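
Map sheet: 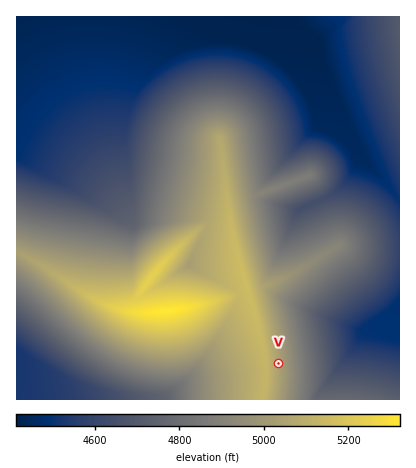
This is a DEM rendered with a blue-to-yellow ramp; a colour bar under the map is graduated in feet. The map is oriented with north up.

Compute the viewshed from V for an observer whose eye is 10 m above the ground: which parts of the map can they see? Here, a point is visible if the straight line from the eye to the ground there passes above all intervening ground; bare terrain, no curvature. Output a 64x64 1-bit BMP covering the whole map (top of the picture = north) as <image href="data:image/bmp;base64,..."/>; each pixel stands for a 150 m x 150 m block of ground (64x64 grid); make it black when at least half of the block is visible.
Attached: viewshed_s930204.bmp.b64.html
<image width="64" height="64" href="data:image/bmp;base64,Qk0+AgAAAAAAAD4AAAAoAAAAQAAAAEAAAAABAAEAAAAAAAACAAATCwAAEwsAAAIAAAAAAAAA////AAAAAAAAAAAAAD+//wAAAAAAP9//AAAAAAA/z/8AAAAAAD/v/wAAAAAAP/f/AAAAAAA/+/8AAAAAAD///wAAAAAAP///AAAAAAB///8AAAAAAH///wAAAAAAf///AAAAAAB///8AAAAAAH///wAAAAAA////AAAAAAD///8AAAAAAA///wAAAAAAD///AAAAAAAf//8AAAAAAH///wAAAAAAP///AAAAAAAH//8AAAAAAAH//wAAAAAAAP//AAAAAAAAP/gAAAAAAAAfwAAAAAAAAAYAAAAAAAAAAAAAAAAAAAAAAAAAAAAAAAAAAAAAAAAAAAAAAAAAAAAAAAAAAAAAAAAAAAAAAAAAAAAAAAAAAAAAAAAAAAAAAAAAAAAAAAAAAAAAAAAAAAAAAAAAAAAAAAAAAAAAAAAAAAAAAAAAAAAAAAAAAAAAAAAAAAAAAAAAAAAAAAAAAAAAAAAAAAAAAAAAAAAAAAAAAAAAAAAAAAAAAAAAAAAAAAAAAAAAAAAAAAAAAAAAAAAAAAAAAAAAAAAAAAAAAAAAAAAAAAAAAAAAAAAAAAAAAAAAAAAAAAAAAAAAAAAAAAAAAAAAAAAAAAAAAAAAAAAAAAEAAAAAAAAAAQAAAAAAAAADAAAAAAAAAAMAAAAAAAAABwAAAAAAAAAHAAAAAAAAAAcAAAAAAAAADw=="/>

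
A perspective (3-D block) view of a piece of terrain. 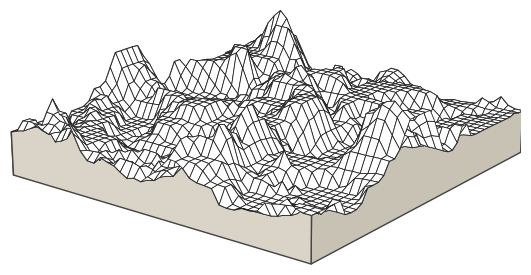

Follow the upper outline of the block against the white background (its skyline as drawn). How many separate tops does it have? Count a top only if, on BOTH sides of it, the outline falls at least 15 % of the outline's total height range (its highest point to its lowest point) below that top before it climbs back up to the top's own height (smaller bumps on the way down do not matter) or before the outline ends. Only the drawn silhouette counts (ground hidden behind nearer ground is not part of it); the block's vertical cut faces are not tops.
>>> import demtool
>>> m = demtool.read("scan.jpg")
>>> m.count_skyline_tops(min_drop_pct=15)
6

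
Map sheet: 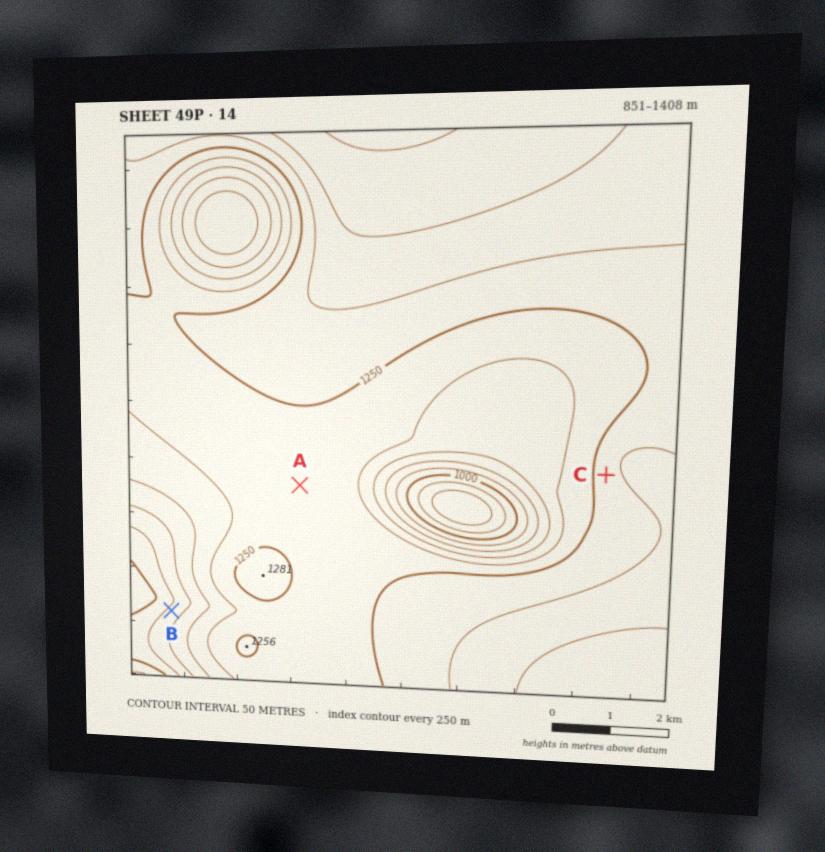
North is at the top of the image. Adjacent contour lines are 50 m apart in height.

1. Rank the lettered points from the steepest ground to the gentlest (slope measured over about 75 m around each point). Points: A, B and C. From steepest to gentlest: B C A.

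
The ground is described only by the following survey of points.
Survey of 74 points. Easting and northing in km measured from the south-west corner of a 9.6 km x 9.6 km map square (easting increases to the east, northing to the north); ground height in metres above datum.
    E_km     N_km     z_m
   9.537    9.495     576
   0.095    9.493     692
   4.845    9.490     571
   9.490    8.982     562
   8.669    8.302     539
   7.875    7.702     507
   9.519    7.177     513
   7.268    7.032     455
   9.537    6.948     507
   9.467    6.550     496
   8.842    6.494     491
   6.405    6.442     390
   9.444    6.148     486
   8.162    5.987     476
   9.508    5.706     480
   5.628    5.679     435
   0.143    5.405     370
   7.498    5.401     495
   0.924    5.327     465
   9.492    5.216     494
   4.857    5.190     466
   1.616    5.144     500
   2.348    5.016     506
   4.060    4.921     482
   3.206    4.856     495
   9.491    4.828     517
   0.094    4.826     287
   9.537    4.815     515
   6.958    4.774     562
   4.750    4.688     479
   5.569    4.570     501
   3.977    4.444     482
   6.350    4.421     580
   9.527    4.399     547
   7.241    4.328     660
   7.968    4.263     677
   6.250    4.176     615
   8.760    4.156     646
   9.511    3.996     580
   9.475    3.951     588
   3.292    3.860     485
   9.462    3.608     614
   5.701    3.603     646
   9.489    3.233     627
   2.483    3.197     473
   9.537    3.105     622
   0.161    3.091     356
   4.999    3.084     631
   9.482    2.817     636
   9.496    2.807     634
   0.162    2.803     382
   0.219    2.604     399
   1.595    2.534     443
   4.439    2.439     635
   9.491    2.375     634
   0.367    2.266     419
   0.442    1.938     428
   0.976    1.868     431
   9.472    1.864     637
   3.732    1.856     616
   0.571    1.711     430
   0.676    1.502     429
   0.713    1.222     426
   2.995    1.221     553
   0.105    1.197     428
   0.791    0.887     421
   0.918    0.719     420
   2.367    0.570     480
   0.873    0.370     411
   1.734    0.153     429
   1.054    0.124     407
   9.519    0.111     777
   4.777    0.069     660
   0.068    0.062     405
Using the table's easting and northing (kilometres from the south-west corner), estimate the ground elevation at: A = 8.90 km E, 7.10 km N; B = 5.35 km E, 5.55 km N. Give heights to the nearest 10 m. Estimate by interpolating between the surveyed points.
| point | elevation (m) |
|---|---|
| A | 510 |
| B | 450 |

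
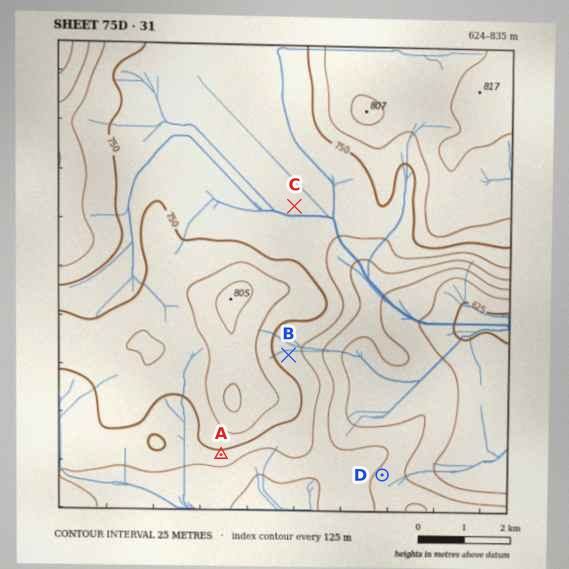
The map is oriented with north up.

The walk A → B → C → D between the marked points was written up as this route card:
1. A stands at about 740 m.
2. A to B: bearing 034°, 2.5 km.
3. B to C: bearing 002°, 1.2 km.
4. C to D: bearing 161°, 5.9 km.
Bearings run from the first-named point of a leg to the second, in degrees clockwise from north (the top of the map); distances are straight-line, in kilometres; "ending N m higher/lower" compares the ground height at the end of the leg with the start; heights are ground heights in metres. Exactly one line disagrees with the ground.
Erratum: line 3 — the distance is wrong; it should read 3.1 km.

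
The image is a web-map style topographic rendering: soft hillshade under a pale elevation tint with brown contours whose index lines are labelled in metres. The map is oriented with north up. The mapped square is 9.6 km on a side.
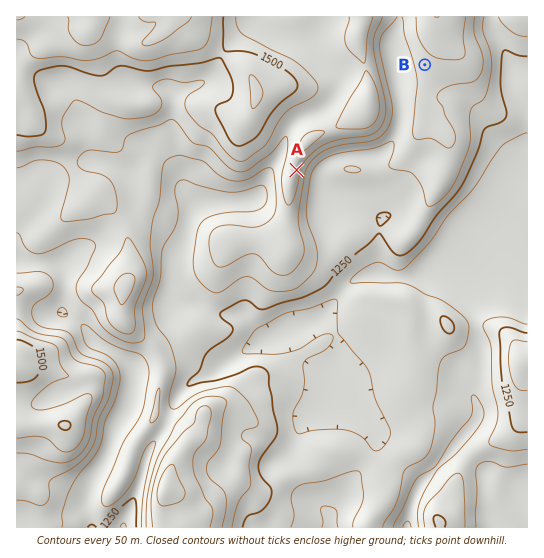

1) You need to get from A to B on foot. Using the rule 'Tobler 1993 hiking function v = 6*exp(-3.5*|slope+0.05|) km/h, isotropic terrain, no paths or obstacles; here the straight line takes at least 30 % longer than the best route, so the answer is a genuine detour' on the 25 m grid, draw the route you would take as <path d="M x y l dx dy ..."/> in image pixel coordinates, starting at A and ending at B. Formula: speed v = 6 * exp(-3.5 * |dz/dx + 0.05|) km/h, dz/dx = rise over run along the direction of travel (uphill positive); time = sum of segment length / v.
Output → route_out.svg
<path d="M297 170l2-5 16-16 19-10 37 0 11-5 8-8 9-19 6-5 8-16 2-3 10-18"/>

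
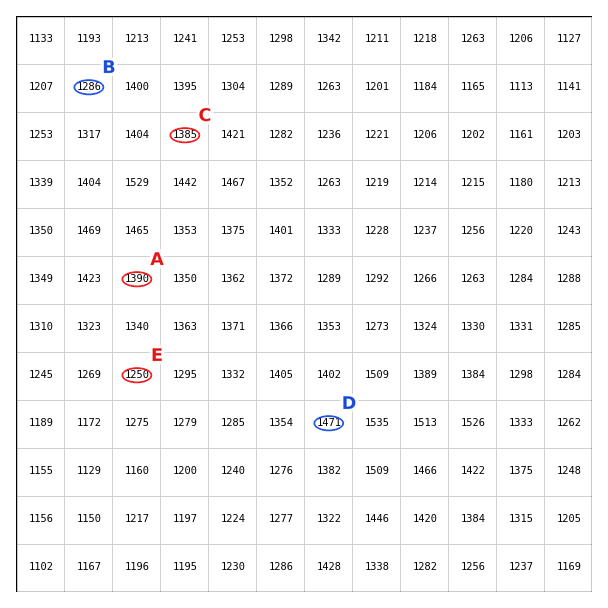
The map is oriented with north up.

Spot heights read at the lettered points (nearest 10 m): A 1390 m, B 1290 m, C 1380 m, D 1470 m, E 1250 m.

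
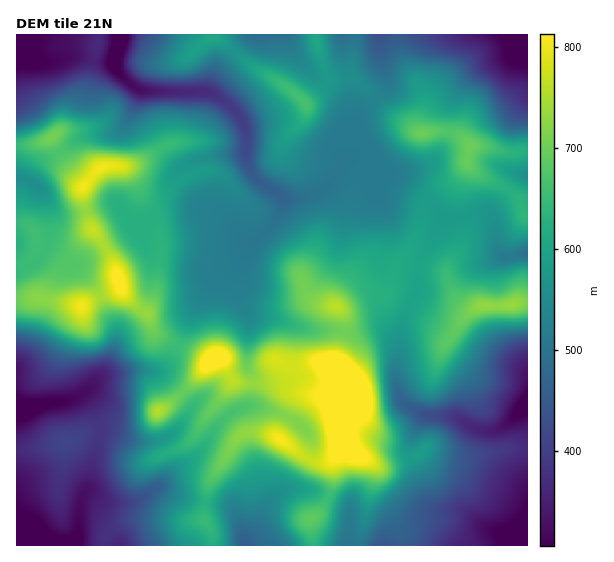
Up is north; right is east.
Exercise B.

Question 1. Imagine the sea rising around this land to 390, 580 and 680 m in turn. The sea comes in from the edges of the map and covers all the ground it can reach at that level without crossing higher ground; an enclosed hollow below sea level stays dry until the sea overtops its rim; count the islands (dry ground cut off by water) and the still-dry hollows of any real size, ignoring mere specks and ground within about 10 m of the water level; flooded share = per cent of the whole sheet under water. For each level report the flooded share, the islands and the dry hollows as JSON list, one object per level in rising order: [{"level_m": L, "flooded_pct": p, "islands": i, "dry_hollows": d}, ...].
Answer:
[{"level_m": 390, "flooded_pct": 14, "islands": 1, "dry_hollows": 0}, {"level_m": 580, "flooded_pct": 54, "islands": 1, "dry_hollows": 0}, {"level_m": 680, "flooded_pct": 83, "islands": 4, "dry_hollows": 0}]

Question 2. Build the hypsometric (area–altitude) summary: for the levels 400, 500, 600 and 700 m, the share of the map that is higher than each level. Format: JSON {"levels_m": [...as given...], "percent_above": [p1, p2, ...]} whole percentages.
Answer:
{"levels_m": [400, 500, 600, 700], "percent_above": [85, 72, 39, 13]}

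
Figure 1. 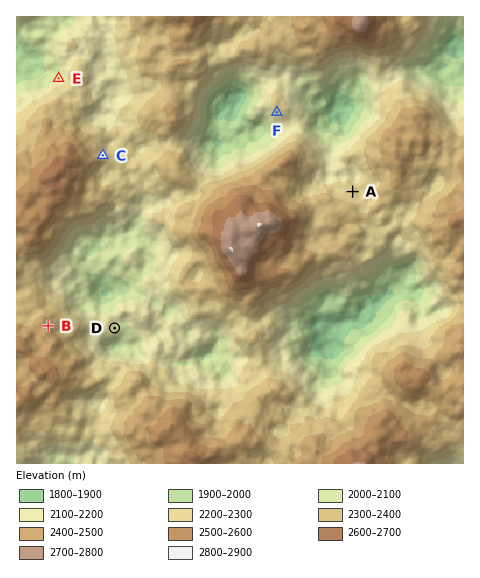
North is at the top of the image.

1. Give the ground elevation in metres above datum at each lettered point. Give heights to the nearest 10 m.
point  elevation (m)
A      2240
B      2430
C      2310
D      2100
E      2110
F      2180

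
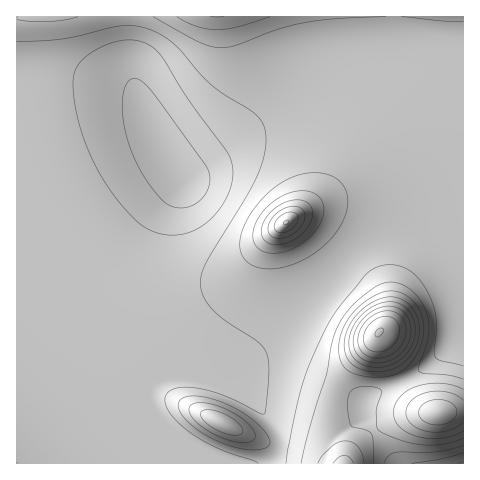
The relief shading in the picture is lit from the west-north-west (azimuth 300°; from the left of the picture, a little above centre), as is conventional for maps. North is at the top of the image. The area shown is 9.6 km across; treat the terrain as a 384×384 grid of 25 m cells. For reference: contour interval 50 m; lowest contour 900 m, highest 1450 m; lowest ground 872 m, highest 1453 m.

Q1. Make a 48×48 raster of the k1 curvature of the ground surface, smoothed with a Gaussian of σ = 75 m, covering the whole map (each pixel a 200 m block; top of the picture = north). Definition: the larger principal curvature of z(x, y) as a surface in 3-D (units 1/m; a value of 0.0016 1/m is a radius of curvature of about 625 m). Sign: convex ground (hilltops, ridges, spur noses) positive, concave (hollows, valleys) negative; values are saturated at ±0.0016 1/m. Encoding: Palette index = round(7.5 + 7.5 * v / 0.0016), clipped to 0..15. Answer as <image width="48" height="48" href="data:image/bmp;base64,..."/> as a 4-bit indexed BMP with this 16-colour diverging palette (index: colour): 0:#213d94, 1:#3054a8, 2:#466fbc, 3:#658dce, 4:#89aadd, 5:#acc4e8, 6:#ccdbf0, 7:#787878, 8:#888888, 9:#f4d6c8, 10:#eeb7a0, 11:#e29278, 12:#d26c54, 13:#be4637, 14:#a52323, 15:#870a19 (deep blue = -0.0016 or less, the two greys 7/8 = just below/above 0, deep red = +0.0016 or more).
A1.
<image width="48" height="48" href="data:image/bmp;base64,Qk32BAAAAAAAAHYAAAAoAAAAMAAAADAAAAABAAQAAAAAAIAEAAATCwAAEwsAABAAAAAAAAAAlD0hAKhUMAC8b0YAzo1lAN2qiQDoxKwA8NvMAHh4eACIiIgAyNb0AKC37gB4kuIAVGzSADdGvgAjI6UAGQqHAIiIiIiIiIh3eIiIiIiIiIiIq6mIiIiIiIiIiIiIiIh3iIiIiJqqmIiYqqmYiIiIiIiIiIiIiIiIiIiIm97KiIiZmZmZmZmZmYiIiIiIiIiIiIic//2od4iZiImZmaqpmYiIiIiIiIiIiJz//rmHeIiZh3eJmru7u4iIiIiIiIiIm9/+uYh3iIiZh3iJmrzNzIiIiIiIiIiIrO25iId3iIiZiHeImqu7u4iIiIiIiIiJqqmIiHd4iIiZmHd4iZmZmYiIiIiIiIeIiIiIh3d4iIiJmId4iZmImYiIiIiIiIiIiIiIh3d4iIiJmZmZmZiIiIiIiIiIiIiIiIiIiHd4iIiJmrqqqph3iIiIiIiIiIiIiIiIiHd3iIiIq8y7uph3eIiIiIiIiIiIiIiIiId3iIiIm83My6mHd4iIiIiIiIiIiIiIiIh3eIiIms3Ku6qHd4iIiIiIiIiIiIiIiIh3eIiImr3su7qYd4iIiIiIiIiIiIiIiIiHd4iIiave3LqYh4iIiIiIiIiIiIiIiIiIh4iIiJq8zLmIiIiIiIiIiIiIiIiIiIiIiIiIiImru6mIiHiIiIiIiIiIiIiIiIiIiIiIiIiaqpiIiHeIiIiIiIiIiIiIiIiIiIiId4iZmYiIiHeIiIiIiIiIiIiIiIiIiIiIiIiIiIiIiHeIiIiIiIiIiIiIiIiIiIiIiIiIiIiIiHeIiIiIiIiIiIiIiJmZmIiIiIiIiIiIiHiIiIiIiIiIiIiIiZq7qYiIiIiIiIiIiHiIiIiIiIiIiIiIiJrP25mIiIh3d3d3iHiIiIiIiIiIiIiIiIm//8qYiIh3d3d3iIiIiIiIiIiIh3d3eIib//uYiIiId3eIiIiIiIiIiIiHd3d3d4iJreypiIiIiIiIiIiIiIiIiIh3d3d3d4iImqqZiIiIiIiIiIiIiIiIiIh3d3d3eIiIiJmYiIiIiIiIiIiIiIiIiId3d3d3eIiIiIiIiIiIiIiIiIiIiIiIiId3d3d3iIiIiIiIiIiIiIiIiIiIiIiIiHd3d3d3iIiIiIiIiIiIiIiIiIiIiIiIiHd3d3d4iIiIiIiIiIiIiIiIiIiIiIiIh3d3d4iIiIiIiIiIiIiIiIiIiIiIiIiIh3d3eIiIiIiIiIiIiIiIiIiIiIiIiIiIh3d3iIiIiIiIiIiIiIiIiIiIiIiIiIiId3d3iIiIiIiIiIiIiIiIiIiIiIiIiIiId3d4iIiIiIiIiIiIiIiIiIiIiIiIiIiId3d4iIiIiIiIiId3eIiIiIiIiIiIiIiId3d4iIiIiIiIiId3d4iIiIiIiIiIiIiHd3d3iIiIiIiIiHd3d3iIiIiIiIiIiIiHd3d3eIiIiIiId3d3d3eIiIiIiIiIiIiHd3d3eIiIiIiHd3d3d3d4iIiIiIiIiIiHd3d3eIiIiIh3d3d3d3d3iIiId4iIiIiHd3d3eIiIiIh3d3d3d3d3eHd3iJmYiIiIh3d3eIiIiIh3d3d3d3d3d3d4iKqqqpmZmZmZmIiIiIiId3d3d3d3d3eIiA=="/>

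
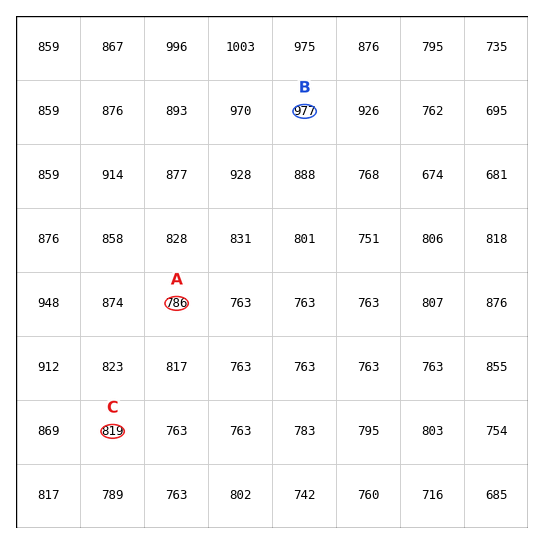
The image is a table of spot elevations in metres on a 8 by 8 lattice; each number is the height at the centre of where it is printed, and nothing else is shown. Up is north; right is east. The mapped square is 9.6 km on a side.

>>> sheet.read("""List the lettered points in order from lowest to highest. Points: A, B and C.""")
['A', 'C', 'B']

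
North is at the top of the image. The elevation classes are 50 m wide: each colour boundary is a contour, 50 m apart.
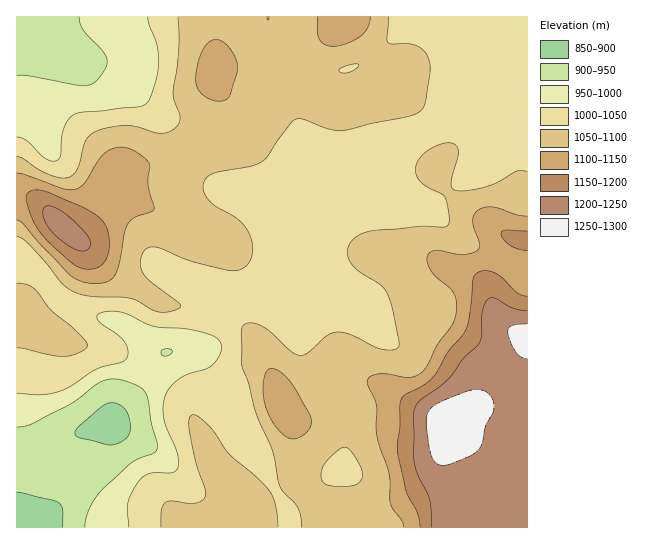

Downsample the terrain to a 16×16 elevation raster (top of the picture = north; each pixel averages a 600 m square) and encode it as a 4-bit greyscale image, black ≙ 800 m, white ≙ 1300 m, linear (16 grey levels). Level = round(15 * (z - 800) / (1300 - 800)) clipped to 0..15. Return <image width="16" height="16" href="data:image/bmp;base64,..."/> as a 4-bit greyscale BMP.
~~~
<image width="16" height="16" href="data:image/bmp;base64,Qk32AAAAAAAAAHYAAAAoAAAAEAAAABAAAAABAAQAAAAAAIAAAAATCwAAEwsAABAAAAAAAAAAAAAAABEREQAiIiIAMzMzAERERABVVVUAZmZmAHd3dwCIiIgAmZmZAKqqqgC7u7sAzMzMAN3d3QDu7u4A////ADNWeIl4ib3dM0VniIiJzd1DNFeHiInO3VQzZ3ioic7tZlRXeJiJrN14dlVoiIiKzYdmd3d3d4nNd4h3d3d4ibt6uHiHd4iZmqy5mYd3d3iaqqqYd3d3eIh3mZiId3d4d1Z4eIiIh3d3VVZ4mYmZh3dERWmZmIiHd0RVaJmJmHd2"/>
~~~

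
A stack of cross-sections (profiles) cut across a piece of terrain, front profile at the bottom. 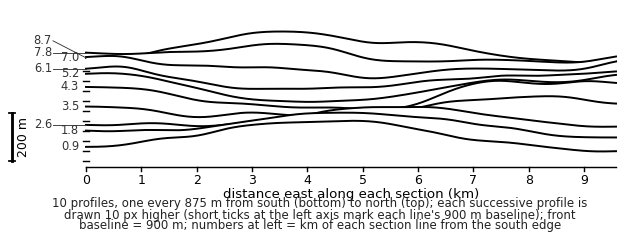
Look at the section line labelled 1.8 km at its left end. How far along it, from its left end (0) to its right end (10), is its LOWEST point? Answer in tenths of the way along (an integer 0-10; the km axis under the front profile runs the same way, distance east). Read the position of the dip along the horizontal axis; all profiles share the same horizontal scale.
10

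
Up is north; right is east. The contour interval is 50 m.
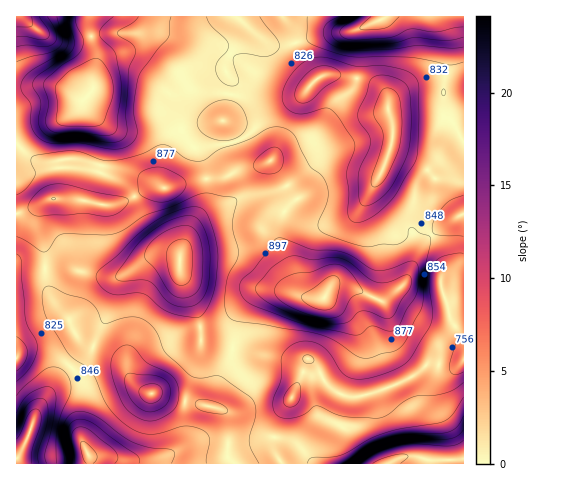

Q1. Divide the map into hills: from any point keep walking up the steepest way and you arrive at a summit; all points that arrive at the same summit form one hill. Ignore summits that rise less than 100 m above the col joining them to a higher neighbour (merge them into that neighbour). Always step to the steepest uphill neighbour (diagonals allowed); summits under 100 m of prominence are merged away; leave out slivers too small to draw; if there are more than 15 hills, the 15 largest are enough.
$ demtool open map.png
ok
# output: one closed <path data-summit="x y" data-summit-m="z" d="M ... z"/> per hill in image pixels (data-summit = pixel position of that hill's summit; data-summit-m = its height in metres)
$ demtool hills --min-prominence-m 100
<path data-summit="325 298" data-summit-m="1067" d="M283 16l-193 0 0 15 6 29-3 14 0 15-8 10-5 1-11-8-20-7-33 3 0 178 26 3 26-1 38 9 11 0 10-4 24-17 9-2 15 1 4 3 2 16 18 45 3 24 89 17 18-1 8 8 9 17 20 12 8 2 13-3 26-9 18-8 16-14 18 2 14-1 5-5 0-178-18-4-12 0-14-14-30-13 3-26-5-14 0-12-3-7-9-7-20-7-29-4-9 5-16-20-10-27z"/><path data-summit="152 393" data-summit-m="1027" d="M168 254l-17 2-24 17-10 4-11 0-38-9-26 1-25-2-1 89 4-4 9-4 17 2 17 10 16 16 5 10-3 54 9 16 0 8 190 0-6-15 2-23 7-16 9-13 16-37-17 0-89-17-3-24-18-45-2-16z"/><path data-summit="382 19" data-summit-m="1062" d="M463 16l-180 1 9 15 10 27 16 20 9-5 29 4 20 7 9 7 3 7 0 12 5 14-3 26 30 13 14 14 29 4z"/><path data-summit="386 463" data-summit-m="1060" d="M309 359l-17 38-9 13-7 16-2 23 7 15 183-1-1-103-8 6-28-2-9 9-19 11-24 9-22 5-13-4-10-6-7-9-6-12z"/><path data-summit="17 459" data-summit-m="1045" d="M41 348l-16 2-9 7 0 106 73 1 1-8-9-16 0-27 3-11-2-19-13-18-17-13z"/><path data-summit="17 17" data-summit-m="1039" d="M89 16l-72 0-1 71 33-2 20 7 11 8 5-1 8-10 0-15 3-14-6-29z"/>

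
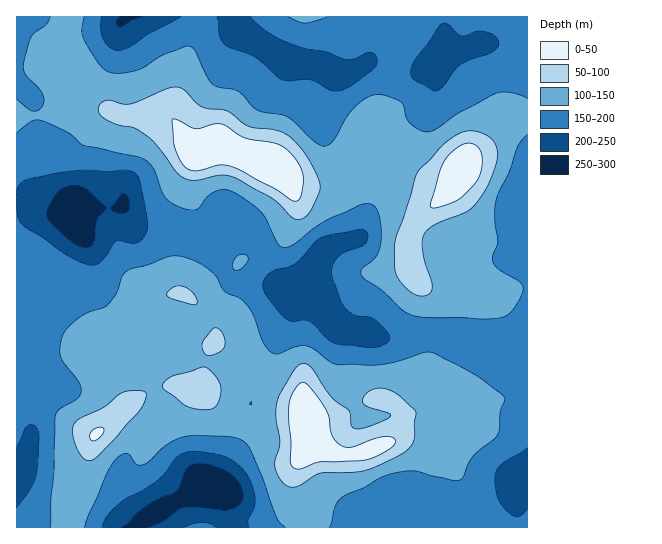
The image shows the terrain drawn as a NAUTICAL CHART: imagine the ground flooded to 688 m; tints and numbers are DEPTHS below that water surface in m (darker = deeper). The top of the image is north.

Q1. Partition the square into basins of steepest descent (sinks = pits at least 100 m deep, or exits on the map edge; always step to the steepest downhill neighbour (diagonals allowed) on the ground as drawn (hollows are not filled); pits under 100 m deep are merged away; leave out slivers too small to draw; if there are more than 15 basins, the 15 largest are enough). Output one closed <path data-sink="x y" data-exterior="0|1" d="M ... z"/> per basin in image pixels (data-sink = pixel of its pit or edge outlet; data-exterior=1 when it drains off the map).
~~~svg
<path data-sink="74 218" data-exterior="0" d="M70 16l-54 1 0 510 57 0 3-25 9-28 7-35 35-34 0-11-6-19-10-21 28-10 43-8-1-25 5-16 15 14 11 14 4 11 0 9 59 40 24 13 8 10 3 18 1-3 30-5 28-16 10-3 11 3 10 7 3 6 0 10-3 8-9 10-18 8-19 6-13 0-20-8-10-8-4 11-11 16-3 11 2 17 13 25 1 9 218 0 1-405-13 1-13 7-16 14-13 8-8 8-10 17-9 6-15-3-32-14-38-10-4 0-6 13-12 11-8 4-20 2-21-3-9-7-22-9-20-13-44 1-18-31-11-12-44 3-13-5-10-7-30-33-6-12-2-20z"/><path data-sink="122 21" data-exterior="0" d="M527 16l-456 0-8 18-2 19 8 18 30 33 10 7 13 5 31-3 16 2 11 14 14 26 17-16 7-3 12 7 13 14 8 6 39 21 21 3 20-2 8-4 12-11 6-13 42 10 32 14 15 3 9-6 10-17 8-8 13-8 11-10 18-11 13-2z"/><path data-sink="215 487" data-exterior="0" d="M186 295l-5 16 1 25-43 8-28 10 10 21 6 19 0 11-35 34-7 35-9 28-3 25 234 1 1-9-13-25-2-17 3-11 11-16 4-11 10 8 20 8 13 0 19-6 18-8 9-10 3-8 0-10-3-6-10-7-11-3-10 3-28 16-30 5-1 3-3-18-8-10-24-13-59-40 0-9-4-11-11-14z"/>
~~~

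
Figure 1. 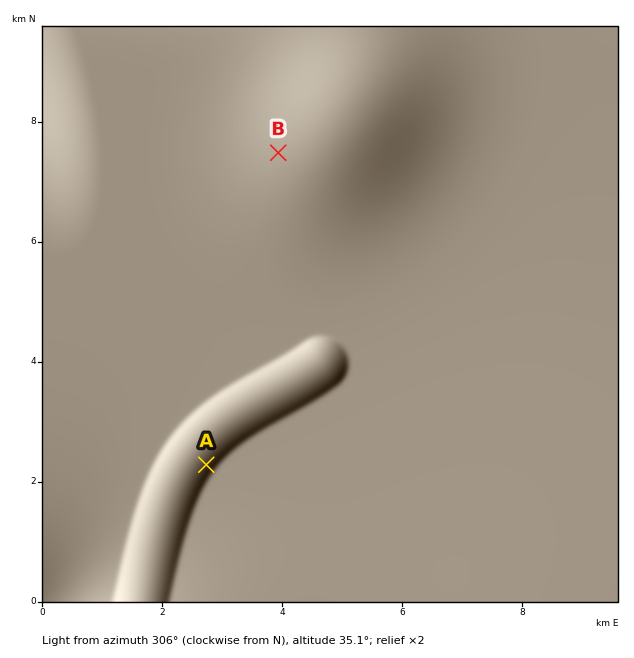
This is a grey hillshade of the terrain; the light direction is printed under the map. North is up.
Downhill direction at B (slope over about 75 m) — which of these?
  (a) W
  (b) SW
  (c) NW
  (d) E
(a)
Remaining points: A SE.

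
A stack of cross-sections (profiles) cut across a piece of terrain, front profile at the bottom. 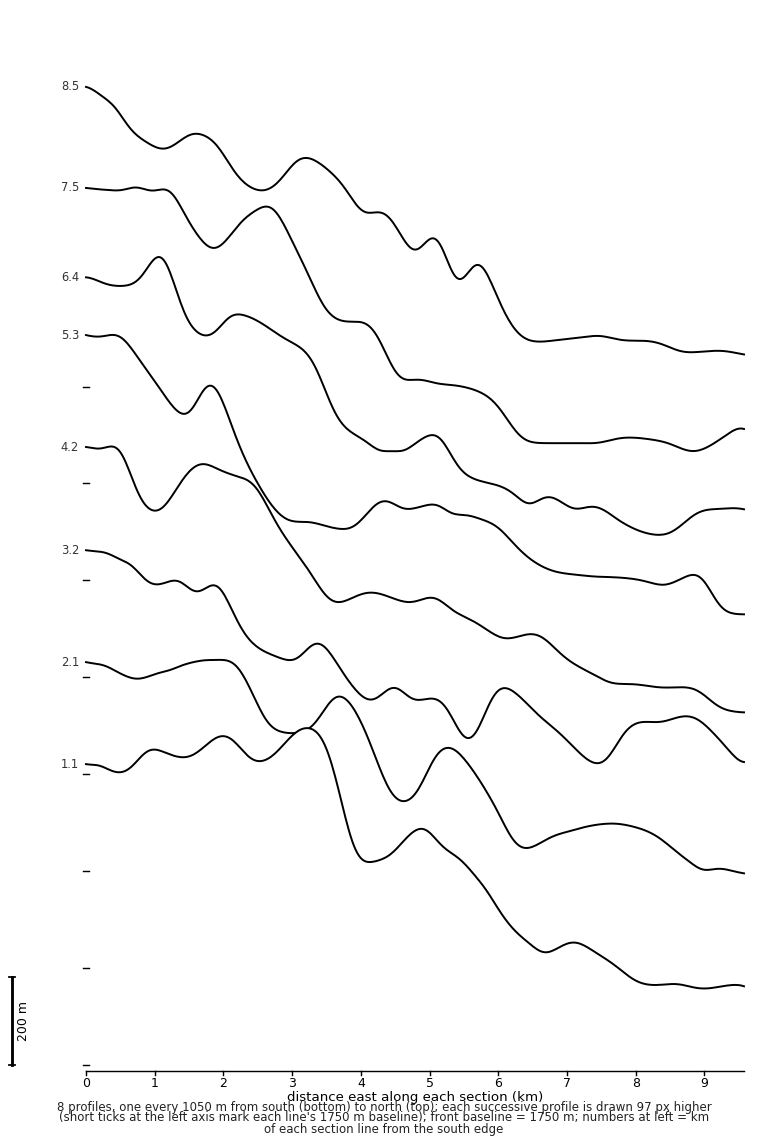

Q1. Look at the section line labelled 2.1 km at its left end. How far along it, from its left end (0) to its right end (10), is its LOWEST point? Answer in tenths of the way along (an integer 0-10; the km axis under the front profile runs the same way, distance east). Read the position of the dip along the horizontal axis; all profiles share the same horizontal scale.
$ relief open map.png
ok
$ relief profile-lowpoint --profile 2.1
10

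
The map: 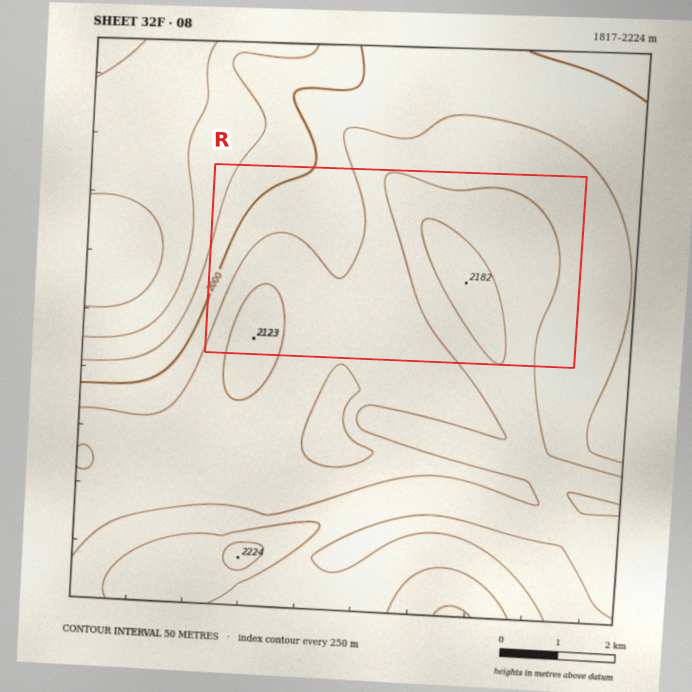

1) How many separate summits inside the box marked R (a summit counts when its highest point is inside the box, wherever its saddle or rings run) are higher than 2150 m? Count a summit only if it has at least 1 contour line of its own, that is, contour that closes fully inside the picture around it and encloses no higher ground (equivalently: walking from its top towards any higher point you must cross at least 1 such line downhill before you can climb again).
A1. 1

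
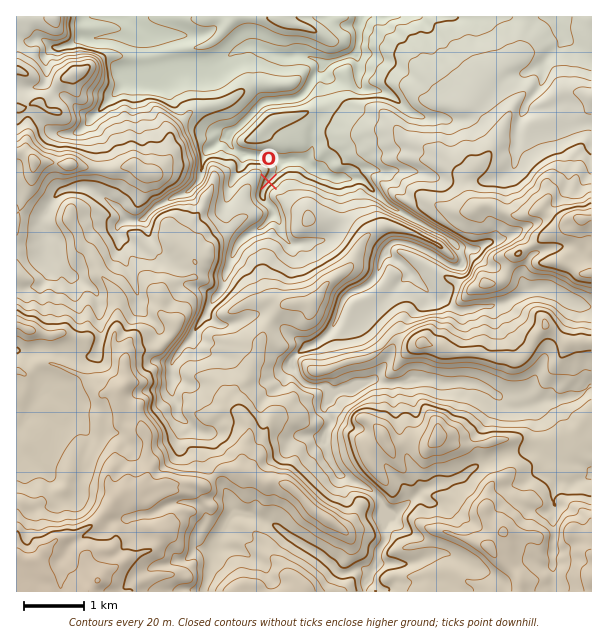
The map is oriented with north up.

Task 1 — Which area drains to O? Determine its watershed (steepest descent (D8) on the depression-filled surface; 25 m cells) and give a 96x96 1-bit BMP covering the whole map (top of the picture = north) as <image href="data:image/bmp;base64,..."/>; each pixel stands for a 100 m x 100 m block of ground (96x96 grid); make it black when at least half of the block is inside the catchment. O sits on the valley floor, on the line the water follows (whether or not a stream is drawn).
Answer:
<image width="96" height="96" href="data:image/bmp;base64,Qk2+BAAAAAAAAD4AAAAoAAAAYAAAAGAAAAABAAEAAAAAAIAEAAATCwAAEwsAAAIAAAAAAAAA////AAAAAAAAAAAAAAAAAAAAAAAAAAAAAAAAAAAAAAAAAAAAAAAAAAAAAAAAAAAAAAAAAAAAAAAAAAAAAAAAAAAAAAAAAAAAAAAAAAAAAAAAAAAAAAAAAAAAAAAAAAAAAAAAAAAAAAAAAAAAAAAAAAAAAAAAAAAAAAAAAAAAAAAAAAAAAAAAAAAAAAAAAAAAAAAAAAAAAAAAAAAAAAAAAAAAAAAAAAAAAAAAAAAAAAAAAAAAAAAAAAAAAAAAAAAAAAAAAAAAAAAAAAAAAAAAAAAAAAAAAAAAAAAAAAAAAAAAAAf/AAAAAAAAAAAAAAP/gAAAAAAAAAAAAAP//AAAAAAAAAAAAAP//AAAAAAAAAAAAAP//AAAAAAAAAAAAAP//AAAAAAAAAAAAAP//AAAAAAAAAAAAAP//gAAAAAAAAAAAAP//gAAAAAAAAAAAAf//gAAAAAAAAAAAAf//AAAAAAAAAAAAA///AAAAAAAAAAAAA//8AAAAAAAAAAAAD//4AAAAAAAAAAAAH//4AAAAAAAAAAAAH//8AAAAAAAAAAAAD//+AAAAAAAAAAAAD///AAAAAAAAAAAAD///gAAAAAAAAAAAD///gAAAAAAAAAAAD///wAAAAAAAAAAAD///wAAAAAAAAAAAAH//4AAAAAAAAAAAAB//4AAAAAAAAAAAAA//4AAAAAAAAAAAAA//4AAAAAAAAAAAAA//8AAAAAAAAAAAAB//+AAAAAAAAAAAAD//+AAAAAAAAAAAAD///AAAAAAAAAAAAD////AAAAAAAAAAAD////gAAAAAAAAAAB////gAAAAAAAAAAA////wAAAAAAAAAAAH///4AAAAAAAAAAAD///+AAAAAAAAAAAD////AAAAAAAAAAAB////AAAAAAAAAAAA////gAAAAAAAAAAAf///gAAAAAAAAAAAP///wAAAAAAAAAAAH///wAAAAAAAAAAAD///gAAAAAAAAAAAB///AAAAAAAAAAAAA/8AAAAAAAAAAAAAA/4AAAAAAAAAAAAAA/gAAAAAAAAAAAAAA/AAAAAAAAAAAAAAA+AAAAAAAAAAAAAAAeAAAAAAAAAAAAAAAAAAAAAAAAAAAAAAAAAAAAAAAAAAAAAAAAAAAAAAAAAAAAAAAAAAAAAAAAAAAAAAAAAAAAAAAAAAAAAAAAAAAAAAAAAAAAAAAAAAAAAAAAAAAAAAAAAAAAAAAAAAAAAAAAAAAAAAAAAAAAAAAAAAAAAAAAAAAAAAAAAAAAAAAAAAAAAAAAAAAAAAAAAAAAAAAAAAAAAAAAAAAAAAAAAAAAAAAAAAAAAAAAAAAAAAAAAAAAAAAAAAAAAAAAAAAAAAAAAAAAAAAAAAAAAAAAAAAAAAAAAAAAAAAAAAAAAAAAAAAAAAAAAAAAAAAAAAAAAAAAAAAAAAAAAAAAAAAAAAAAAAAAAAAAAAAAAAAAAAAAAAAAAAAAAAAAAAAAAAAAAAAAAAAAAAAAAAAAAAAAAAAAAAAAAAAAAAAAAAAAAAAAAAAAAAAAAAAAAAAAA="/>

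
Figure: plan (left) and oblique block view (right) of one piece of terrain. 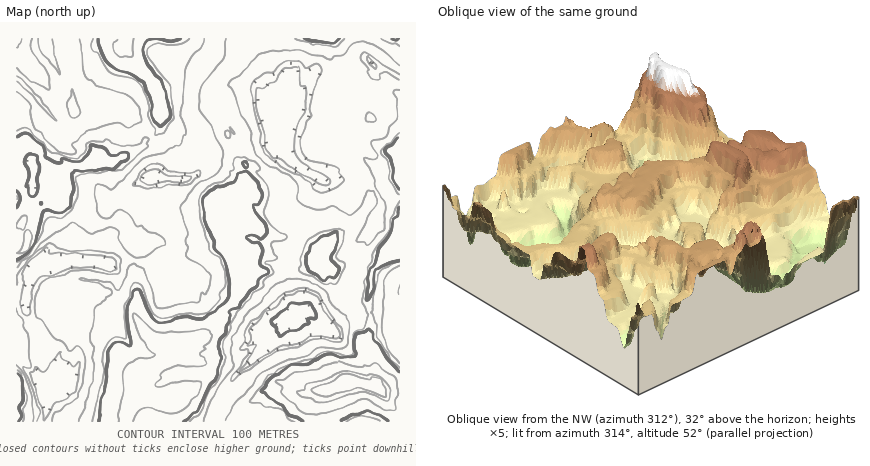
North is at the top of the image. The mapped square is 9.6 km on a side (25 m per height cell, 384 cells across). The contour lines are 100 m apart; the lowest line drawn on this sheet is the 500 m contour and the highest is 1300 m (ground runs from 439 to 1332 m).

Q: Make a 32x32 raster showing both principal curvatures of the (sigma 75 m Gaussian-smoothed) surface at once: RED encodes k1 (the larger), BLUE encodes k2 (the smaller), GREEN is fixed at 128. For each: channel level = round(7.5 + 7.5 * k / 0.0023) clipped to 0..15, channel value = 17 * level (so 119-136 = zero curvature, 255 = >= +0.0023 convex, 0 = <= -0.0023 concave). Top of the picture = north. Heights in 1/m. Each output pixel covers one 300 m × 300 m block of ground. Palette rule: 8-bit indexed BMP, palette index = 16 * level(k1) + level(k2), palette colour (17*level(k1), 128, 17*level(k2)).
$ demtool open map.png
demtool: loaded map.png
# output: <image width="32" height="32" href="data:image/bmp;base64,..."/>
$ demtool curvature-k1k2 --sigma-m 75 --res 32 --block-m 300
<image width="32" height="32" href="data:image/bmp;base64,Qk02CAAAAAAAADYEAAAoAAAAIAAAACAAAAABAAgAAAAAAAAEAAATCwAAEwsAAAABAAAAAAAAAIAAABGAAAAigAAAM4AAAESAAABVgAAAZoAAAHeAAACIgAAAmYAAAKqAAAC7gAAAzIAAAN2AAADugAAA/4AAAACAEQARgBEAIoARADOAEQBEgBEAVYARAGaAEQB3gBEAiIARAJmAEQCqgBEAu4ARAMyAEQDdgBEA7oARAP+AEQAAgCIAEYAiACKAIgAzgCIARIAiAFWAIgBmgCIAd4AiAIiAIgCZgCIAqoAiALuAIgDMgCIA3YAiAO6AIgD/gCIAAIAzABGAMwAigDMAM4AzAESAMwBVgDMAZoAzAHeAMwCIgDMAmYAzAKqAMwC7gDMAzIAzAN2AMwDugDMA/4AzAACARAARgEQAIoBEADOARABEgEQAVYBEAGaARAB3gEQAiIBEAJmARACqgEQAu4BEAMyARADdgEQA7oBEAP+ARAAAgFUAEYBVACKAVQAzgFUARIBVAFWAVQBmgFUAd4BVAIiAVQCZgFUAqoBVALuAVQDMgFUA3YBVAO6AVQD/gFUAAIBmABGAZgAigGYAM4BmAESAZgBVgGYAZoBmAHeAZgCIgGYAmYBmAKqAZgC7gGYAzIBmAN2AZgDugGYA/4BmAACAdwARgHcAIoB3ADOAdwBEgHcAVYB3AGaAdwB3gHcAiIB3AJmAdwCqgHcAu4B3AMyAdwDdgHcA7oB3AP+AdwAAgIgAEYCIACKAiAAzgIgARICIAFWAiABmgIgAd4CIAIiAiACZgIgAqoCIALuAiADMgIgA3YCIAO6AiAD/gIgAAICZABGAmQAigJkAM4CZAESAmQBVgJkAZoCZAHeAmQCIgJkAmYCZAKqAmQC7gJkAzICZAN2AmQDugJkA/4CZAACAqgARgKoAIoCqADOAqgBEgKoAVYCqAGaAqgB3gKoAiICqAJmAqgCqgKoAu4CqAMyAqgDdgKoA7oCqAP+AqgAAgLsAEYC7ACKAuwAzgLsARIC7AFWAuwBmgLsAd4C7AIiAuwCZgLsAqoC7ALuAuwDMgLsA3YC7AO6AuwD/gLsAAIDMABGAzAAigMwAM4DMAESAzABVgMwAZoDMAHeAzACIgMwAmYDMAKqAzAC7gMwAzIDMAN2AzADugMwA/4DMAACA3QARgN0AIoDdADOA3QBEgN0AVYDdAGaA3QB3gN0AiIDdAJmA3QCqgN0Au4DdAMyA3QDdgN0A7oDdAP+A3QAAgO4AEYDuACKA7gAzgO4ARIDuAFWA7gBmgO4Ad4DuAIiA7gCZgO4AqoDuALuA7gDMgO4A3YDuAO6A7gD/gO4AAID/ABGA/wAigP8AM4D/AESA/wBVgP8AZoD/AHeA/wCIgP8AmYD/AKqA/wC7gP8AzID/AN2A/wDugP8A/4D/ANa4gNmWxJTGs/Zgo7W1tbRxoth3h4WStrajorSkk7XVtaWAk7aTtdei5/Xn2NnGt3CC1saUk6TGtsW1tZOD1ubHgoKGYpOl13LmhbXXyPnHc4KBxfe06Lb1+ufFpNb6tslwlYd1lKXFhMiXlHCRwtLIkLGitvfo2MSk1fn39tfIsJGmdnWSpcWkyNfYlISUtte2kKCzk7i3trTWtoKltca0k7dyxXC1xaeDkLDC1Na1xrfDwKDWsoJz2LaBwaPmcLiDlpPXstai6MGi+djHt9bDlJKRlZCjo8XGc4Dp57Vxt4OFqIeExoZxk/fEtLPD9+TXk3GWtZHFs5FAk+X3g4XEsqeId3W1qIPG9qOU18a0xuellKKAcnKTsqOTtdSyloDEmId3dqSmkvblc4G1tZOj9rW1paWScWCTx9eV1MTFcMSoh4eGlYPGxPhydYNyk6S06LWltJOjknP3gJP3tMWSkenHxsbk95Dm5ZJ3d4dixqO32KSkpJOExsOlgfeDtJCDgpLExqSCgffFhIeHdWLFs6eX+NPW5Ofo+5KE9KOB1nB1hICAcHCBwKBzdpW1x4LViJeio4eC2aeihIeR9/b2xnDF19fX17Lo2cbEg7aWxbiHp7ZzdoPGuNaDxsHopdL3w5J1g5R0k8jX57OEtoPXh5eDx9Wmh4LF+bOQYJXl+MNxxJO16fX254JzhoTHk8iHh6fYcneHh4WTxvdxUMb1psLow5bVUcaSdneHk8fEqIaXpoJ2h7fW1eiB9MSAtOS1l5jWk8SDhIeXl5eC19a4hoeWx4Wno3Kjo4Zx+KCS93Gnh+iSoaOio8TE6NW0x9jXp6fHhLjV1nGktoWg16LIoaiI1GCio9WjYGCQkICQkpPG1oLn6LSQcXK2h3HE1cZQ9tX39fj3+KaFgtbIuJdhxcXo1ZRwgKW4ppeE9aHmtuTlomCR+cXX9/bWtJOGh3LVlNSDYYWkyZiHh5aA5enq54JyotbUhISEppa2yJSGkdiXxqN2hrWoiIeGh9KixdOig4aFkbPG6KLVssPXgnLVl8i1ooaGk8iHh4aFooDF95KUlPTDdoSTYoL5+rRwsseX1rSBl4RzxYeHh5T5k3H5oaKU95KHh3Vxo9bntIDnh6ikxnKXhIXFmId3h5SHkbKQw5Tkg4OCs9WC99bFgOWoxoPFYoeHhqS4h4eXhYfzgOj4g5aR1tejctX4kteCkffUcbSEk3aVkMeHh5elt6P3+LWRl7O3ktfW17OExoJ0oufog6XYYXLEoZWHx6CQkMfFcLWGw5LG1eW0YoeX1oJy1Ze2g4Ojk6O1xaKygJPV05SAuIXFpMXn56FxoqK0xILVl6fIxNe0taPmpXGktbQ="/>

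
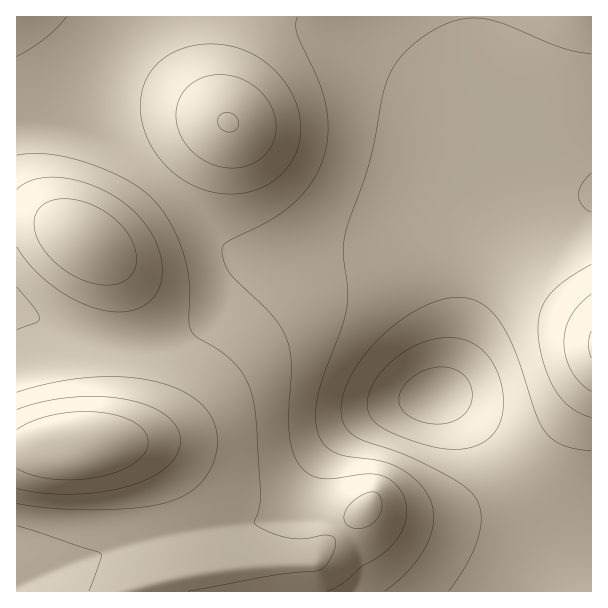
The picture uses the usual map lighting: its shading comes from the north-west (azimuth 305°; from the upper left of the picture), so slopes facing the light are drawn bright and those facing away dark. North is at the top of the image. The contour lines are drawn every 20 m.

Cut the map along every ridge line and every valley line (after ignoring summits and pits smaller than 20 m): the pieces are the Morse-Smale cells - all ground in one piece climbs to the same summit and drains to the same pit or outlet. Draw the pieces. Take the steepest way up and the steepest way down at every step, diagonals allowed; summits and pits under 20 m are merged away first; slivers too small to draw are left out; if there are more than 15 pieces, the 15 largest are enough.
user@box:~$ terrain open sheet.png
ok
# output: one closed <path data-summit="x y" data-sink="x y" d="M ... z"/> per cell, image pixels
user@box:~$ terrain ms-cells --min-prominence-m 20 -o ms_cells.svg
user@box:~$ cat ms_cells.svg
<path data-summit="89 444" data-sink="435 396" d="M386 256l-65 3-36 5-22 6-11 6-18 18-6 9-24 21-21 10-37 9-33 0-38-7-21-8-38-20 0 139 20 1 17-3 49-1 26 2 12 6 11 10 19 33 16 62 6 15-54 12-5 4 1 4 458-1 0-64-29-17-17-14-82-86-12-8-16-6 8-12 4-34-2-35-4-22-8-15-14-13-15-6z"/><path data-summit="228 122" data-sink="435 396" d="M473 16l-335 0-17 19-19 28-17 38-5 28 25 11 29 20 67 60 24 26 9 6 15 4 29 3 106-5 21 4 21 8 10 10 6 11 6 28 0 47-7 30 10-17 5-13 10-51 14-47 14-27 19-19 21-12 24-7 34-4-25-3-19-10-20-20-12-16-23-42-12-33-6-27z"/><path data-summit="86 240" data-sink="435 396" d="M54 124l-33 0-5 2 0 180 11 8 27 14 21 8 38 7 33 0 18-3 19-6 21-10 12-10 36-38 11-6 31-8 64-5-80 2-29-3-15-4-9-6-61-60-42-35-32-18z"/><path data-summit="591 345" data-sink="435 396" d="M591 196l-33 3-24 7-21 12-19 19-14 27-8 23-10 51-11 37-7 15-8 6 16 6 12 8 82 86 17 14 28 16z"/><path data-summit="89 444" data-sink="17 588" d="M110 444l-57 1-37 4 1 143 115 0 1-4 5-4 54-12-6-15-16-62-13-25-11-13-11-7z"/><path data-summit="89 444" data-sink="435 396" d="M591 16l-117 1 1 27 6 27 12 33 23 42 12 16 20 20 19 10 21 2 4 0z"/><path data-summit="89 444" data-sink="435 396" d="M137 16l-120 0-1 109 38-1 26 6 2-17 9-29 21-37z"/><path data-summit="86 240" data-sink="435 396" d="M419 262l-4 1 10 5 13 14 6 22 1-7-6-16-13-15z"/>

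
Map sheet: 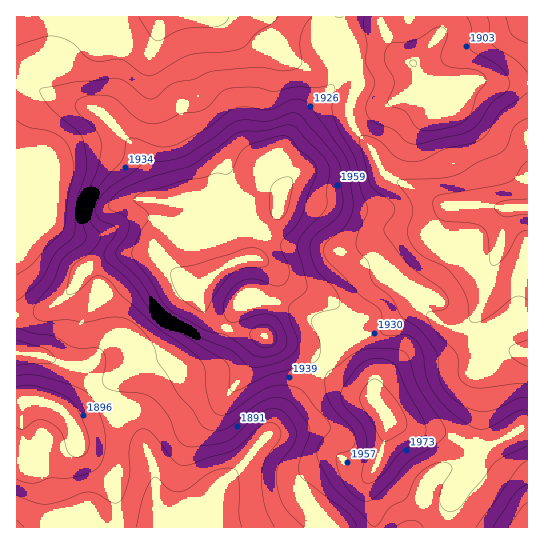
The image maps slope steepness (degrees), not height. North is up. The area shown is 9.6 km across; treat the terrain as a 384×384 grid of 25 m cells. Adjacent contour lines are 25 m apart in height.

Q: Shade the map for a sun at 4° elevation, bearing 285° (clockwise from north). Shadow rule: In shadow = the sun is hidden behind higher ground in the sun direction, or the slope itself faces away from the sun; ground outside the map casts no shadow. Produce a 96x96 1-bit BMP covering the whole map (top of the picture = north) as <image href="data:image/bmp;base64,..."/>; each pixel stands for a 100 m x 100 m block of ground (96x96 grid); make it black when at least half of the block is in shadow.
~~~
<image width="96" height="96" href="data:image/bmp;base64,Qk2+BAAAAAAAAD4AAAAoAAAAYAAAAGAAAAABAAEAAAAAAIAEAAATCwAAEwsAAAIAAAAAAAAA////AAAAAAAAAAOAAAAAAAeAA/8AAAOAAAAAAAYAAf8AAAOAAAAAAAAAAf8AAAOAAAAAAAAAAP8AAAeAAAAAAAgAAH8AAAeAAAAAAB4AAH8AAAOAAAAAAB+AAD8AAAOAAAAAAB/wAD8AAAMAAAAAAB/4AB8AAAEAAAAAAA/8AAwAAAAAAAAAAA/+AAAAAYAAAAAAAAf+AAAAA+AAAAAAAAf+AAAAA/AAAAAAAAP/AAAAA/AAAPAAAAP/gAMAA+AAAfwAAAA/gAAAA8AAAf8AAAAfgAAAA4AAAf+AAAAfgAAAAAAAAf/AAAAfAAAAAAAAAf/AAAAeAAAAAAAAAP/AAAAcAAAAAAAAAP/AAAA+AAAAAAAAAP/AAAA/4AAAAAAAAH/AAAB/8AAAAAAAAD/AAAB/+AAAAAAAAB+AAAD/+AAAAAAAAA+AAAD/+AAAAAAAAAcAAAD/+AAAAAAAAAMAAAH/+AAAAAAAAAOAAAD/+AAAAAAAAAH/AAD/8AAAAAAAAAH/8AA/4AAAAAAAAAD/8AA/wAAAAAAAAAD/8AAfgAAAAAAAAAD/4AAfgAAAAAAAAAD/wAAfAAAAAAAAAAD/gAAOAAAAAAAAAAD/AAAIAAAAAAAAAAB+AAAAAAAAAAAABwB8AAAAAAAAAAAAB8A4AAMAAAAAAAAAD8AAAAAAGAAAAAAAD+AAAAAAGAAAAAAAD/AAAAAAAAAAAAAAB/gAAAAAAAAAAAAAB/gAAAAAAAAAAAAAA/Af4AAAAAAAAAAAAeAf+AAAAAAAAAAAAAA/+AAAAAAAAAAAAAAf+AAAAAAAAAAAAABP/gAAAAAAAAAAAABv/8AAAAAAAAAAAAB///jgAAAAAAAAAAA////4AAAAAAAAAAA////8AAAAAAAAAAA////8AAAAAAAAAAAf///+AAAAAAAAAAAf////AAAAAAAAAAAf////gAAAAAAAAAAf////wAAAAAAAAAAP////wAAAAAAAAAAP////gAAAAAAAAAAP////AAAAAAAAAAAH///8AAAAAAAAAAAH///wAAAAAAAAAAAD///gAAAAAAAAAAAB//+AAAAAAAAAAAAB//4AAAAAAAAAAAAA//wAAAAAAAAAAAAA//gAAAAAAAAAAAAAf/AAAAAAAAAAAAAAf+AAAAAAAAAAAAAOf8AAAA4AAAAAAAAPf4AAB/8AAAAAAAAHfwAAP/8AAAAAAAACfgAAP/8AAAAAAAAAPAAAH/8AAAAAAAAAOAAAD/8AAAAAAAAAAAAAB/8AAAAAAAAAAAAAA/8AAAAAAAAAAAAAAf8AAAAAAAAAAAAAAD8AAAAAAAAAAAAAAB4AAAAAAAAAAAAAAAwAAAAAAAAAAAAAAAAAAAAAAAAAAAAAAAAAAAAAAAAAAAAAAAAAAAAAAAAAAAAAAAAAAAAAAAAAAAAAAAAAAAAAAAAAAAAAAAAAAAAAAAAAAAAAAAAAAAAAAAAAAAAAAAAAAAAAAAAAAAAAA+AAAAAAAAAAAAAAAeAAAAAAAAAAAAAAAIAAAAAAAAAAAAAAAAA="/>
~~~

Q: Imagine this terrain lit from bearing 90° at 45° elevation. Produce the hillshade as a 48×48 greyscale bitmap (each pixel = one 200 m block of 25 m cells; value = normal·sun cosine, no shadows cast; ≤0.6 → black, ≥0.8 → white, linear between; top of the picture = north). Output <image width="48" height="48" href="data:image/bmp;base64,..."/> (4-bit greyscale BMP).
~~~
<image width="48" height="48" href="data:image/bmp;base64,Qk32BAAAAAAAAHYAAAAoAAAAMAAAADAAAAABAAQAAAAAAIAEAAATCwAAEwsAABAAAAAAAAAAAAAAABEREQAiIiIAMzMzAERERABVVVUAZmZmAHd3dwCIiIgAmZmZAKqqqgC7u7sAzMzMAN3d3QDu7u4A////AGd4iYh4q6h4iYZWZlVniGM3u5dmiavMu2d4mYd4q6h4iYZVVVV4h1NIqph3iavMy2eImYd5u6h4mYZVVEV4dTNqqpl3eaq8zHeJmYiJu6h4mYdlREV3UzR6uqmHeJq8zIiYiZmZu6d4mpdlQ0VmQzRpvLqHeImru4iHeJqqq5dnmph2Q0VVRFVXvMuYd4mqu4iHeKu7upZXmZmYZERERWZGrMuph4iaqoh2eKzLuoVWiZq6hkMzRnU0iru6mIiJqpmHaKy7qXVWd4rMp1MjRmQjeavLqZhniZmHebu6qXVWZnnNuWM0VUMjeazLuqhleJiHirupmHZlVWm8yWQ0VDM1irzMy6h1VoiIq7qZiHZVVVisynVEQzRXm8zdy5h2VoiZq6mIiHZWZVabuoZVQzRom83dypiHdoiamYd3d3ZmZVV5qph2VURoq93dypiIiHiZh3Znd3d3ZVVXmpmHdlRXrN3dypiImXeHd3Zmd3d2VVVFeaqpiGVXm83cy6mZmXd2Z3dmd3dlRFVDWLzKqYdniazcuqmZmWZmZ4h3d2ZUM1VEWd7bqZiIiJzcupmZmWZ3d4mHdkMzNHdlad7bmYmaqZvLqYiIiFZ4iIiIZCEjR6qGac3KmImqu7u6qph3iFVniYiHYxA1abyoeKu5mZqqvLqZq6l3eFRGiZh2UgFGec2oiJqqqququ6mJvLl2eFQ0WJh2QRNneLzJd4q7u7u6qZmau7l2eGUyN5hkITVnd5u5d5vMy7uqmZqqq6mGeHYyJXdDI1eId3mYibzdy6qqmqupqqmHd3ZCJFQjRWiYh3d4m8zdy6qZq7uZmZqXZndUNEIiNHiYiHd3mrzdy6qpq7qYiZqoZod1MiMyI2iYiIiIiazdy7u6q7qYiJmoZnh2MAJUNGiIiIiHd5vMzMzLu7upiImpd3eHMABGVWd4iIiHZovMvN3Lu8y6mZmpiHeHQAA1Znd4mZmHZorMvN7bu8u6mZmZiHiHQQAjVnd4mZh2ZnrMzO/suqqZmZmZiIiHUgEkRWZneIh2d4m83e/8qZiIiZmZmYiHUyI1VWZmZndleIir3v/8l3iJmZmZqoiHUyNFVnd2VWdlaJmr3v/qdniZmZmZqoiHVDRVZ5h2VEVVZ5q83e7IZXiamZmaqoiHVERWeZh2ZURWZnrM3eyXZWeZmaqrqnd2VUVomZh3dkRXhmjM3cp2ZlZ4mrzLqnd2VVaJqYd3dlVnh1eszLhVd2Voms3LqXdmVWiaqod4h2ZoiGabu6dUZ3Z4mrzLqnd3ZniZqoZoh2Z4iHaJqqhkVneImau7u3iId3eJqoZnd2eIiYeIiJl1RWeJmZqry4iIiIh5qoZnd3eIiYh3Z4h1RGiZmJm7u4iZmZiIqoZnd3iIiId2Z4hlRWmqmZmruniJmZmImpdneIh3d3dmeIdkRnirqqqqqneImZmImph3iId2d3ZmeIdVZ3eKu7u6qXd4iZmImqh3iIdmd3ZmiIZFeYZoq7zLqnd4iZh4mqmHeIdmd2ZniHU1mpdnmrzMuw=="/>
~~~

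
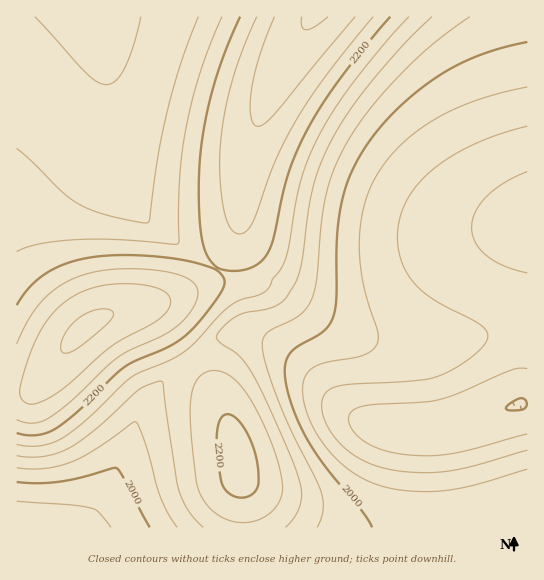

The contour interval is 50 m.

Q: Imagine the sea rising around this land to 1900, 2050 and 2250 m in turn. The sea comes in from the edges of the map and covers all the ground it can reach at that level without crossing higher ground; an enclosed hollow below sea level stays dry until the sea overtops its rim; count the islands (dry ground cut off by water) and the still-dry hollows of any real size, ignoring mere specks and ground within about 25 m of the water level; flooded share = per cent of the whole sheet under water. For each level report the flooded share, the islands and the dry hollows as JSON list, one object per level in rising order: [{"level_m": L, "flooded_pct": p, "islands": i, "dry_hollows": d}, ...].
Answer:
[{"level_m": 1900, "flooded_pct": 15, "islands": 0, "dry_hollows": 0}, {"level_m": 2050, "flooded_pct": 45, "islands": 0, "dry_hollows": 0}, {"level_m": 2250, "flooded_pct": 88, "islands": 0, "dry_hollows": 0}]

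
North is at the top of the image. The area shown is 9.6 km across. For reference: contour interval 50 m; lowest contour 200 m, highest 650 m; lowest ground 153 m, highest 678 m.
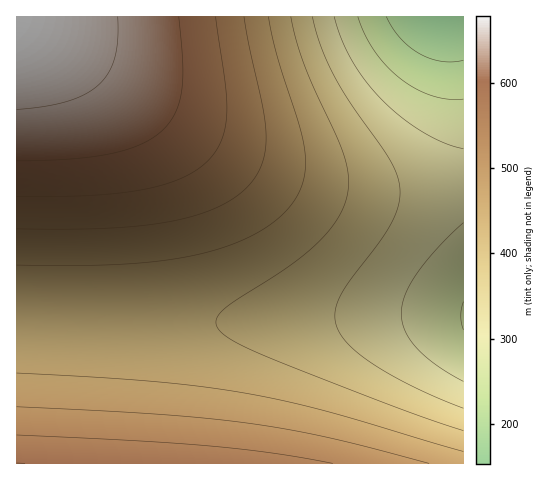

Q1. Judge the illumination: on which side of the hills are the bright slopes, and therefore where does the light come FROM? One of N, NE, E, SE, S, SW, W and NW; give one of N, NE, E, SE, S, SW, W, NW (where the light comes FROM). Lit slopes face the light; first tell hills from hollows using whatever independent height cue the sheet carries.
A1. N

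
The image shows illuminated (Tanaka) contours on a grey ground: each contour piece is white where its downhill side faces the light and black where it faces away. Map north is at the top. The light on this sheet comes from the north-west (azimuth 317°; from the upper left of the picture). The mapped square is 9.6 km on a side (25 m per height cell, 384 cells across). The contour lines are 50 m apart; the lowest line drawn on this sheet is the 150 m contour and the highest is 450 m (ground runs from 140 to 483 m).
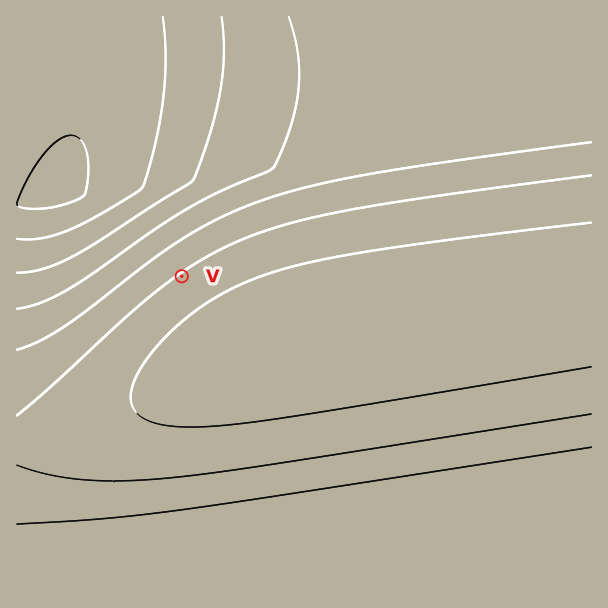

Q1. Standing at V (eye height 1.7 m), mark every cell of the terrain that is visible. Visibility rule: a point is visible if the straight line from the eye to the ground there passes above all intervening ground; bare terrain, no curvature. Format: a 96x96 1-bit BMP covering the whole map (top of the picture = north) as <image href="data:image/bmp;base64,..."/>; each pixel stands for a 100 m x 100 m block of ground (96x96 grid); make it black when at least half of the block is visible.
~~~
<image width="96" height="96" href="data:image/bmp;base64,Qk2+BAAAAAAAAD4AAAAoAAAAYAAAAGAAAAABAAEAAAAAAIAEAAATCwAAEwsAAAIAAAAAAAAA////AAAAAAAAAAAAAAAAAAAAAAAAAAAAAAAAAAAAAAAAAAAAAAAAAAAAAAAAAAAAAAAAAAAAAAAAAAAAAAAAAAAAAAAAAAAAAAAAAAAAAAAAAAAAAAAAAAAAAAAAAAAAAAAAAAAAAAAAAAAAAAAAAAAAAAAAAAAAAAAAAAAAAAAAAAAAAAAAAAAAAAAAAAAAAAAAAAAAAAAAAAAAAAAAAAAAAAAAAAAAAAAAAAAAAAAAAAAAAAAAAAAAAAAAAAAAAAAAAAAAAAAAAAAAAAAAAAAAAAAAAAAAAAAAAAAAAAAAAAAAAAAAAAAAAAAAAAAAAAAAAAAAAAAAAAAAAAAAAAAAAAAAAAAAAAAAAAAAAAAAAAAAAAAAAAAAAAAAAAAAAAAAAAAAAAAAAAAAAAAAAAAAAAAAAAAAAAAAAAAAAAAAAAAAAAAAAAAAAAAAAAAAAAAAAAAAAAAAAAAAAAAAAAAAAAAAAAAAAAAAAAAAAAAAAAAAAAAAAAAAAAAAAAAAAAAAAAAAAAAAAAAAAAAAAAAAAACAAAAAAAAAAAAAAADAAAAAAAAAAAAAAADAAAAAAAAAAAAAAADgAAAAAAAAAAAAAADwAAAAAAAAAAAAAAD4AAAAAAAAAAAAAAD4AAAAAAAAAAAAAAD8AAAAAAAAAAAAAAD8AAAAAAAAAAAAAAD8AAAAAAAAAAAAAAD+AAAAAAAAAAAAAAD+AAAAAAAAAAAAAAD+AAAAAAAAAAAAAAD8AAAAAAAAAAAAAAD8AAAAAAAAAAAAAAD8AAAAAAAAAAAAAAD4AAHgAAAAAAAAAAD4AAH4AAAAAAAAAAD4AAH8AAAAAAAAAAD4AAD+AAAAAAAAAADwAAB/AAAAAAAAAADwAAA/AAAAAAAAAADwAAAeAAAAAAAAAADwAAAAAAAAAAAAAADgAAAAAAAAAAAAAADgAAAAAAAAAAAAAADgAAAAAAAAAAAAAADgAAAAAAAAAAAAAADgAAAAAAAAAAAAAADAAAAAAAAAAAAAAADAAAAAAAAAAAAAAADAAAAAAAAAAAAAAADgAAAAAAAAAAAAAADwAAAAAAAAAAAAAAD8AAAAAAAAAAAAAAD+AAAAAAAAAAAAAAD/gAAAAAAAAAAAAAD/4AAAAAAAAAAAAAD/+AAAAAAAAAAAAAD//+AeAAAAAAAAAAD//////AAAAAAAAAD//////8AAAAAAAAD///////gAAAAAAAD///////4AAAAAAAD////////AAAAAAAD////////wAAAAAAD////////8AAAAAAD/////////AAAAAAD/////////wAAAAAD/////////8AAAAAD//////////AAAAAD//////////wAAAAD//////////8AAAAD//////////+AAAAD///////////gAAAD///////////4AAAD///////////+AAAD////////////AAAD////////////wAAD////////////8AAD////////////+AAD/////////////gAD/////////////4AA="/>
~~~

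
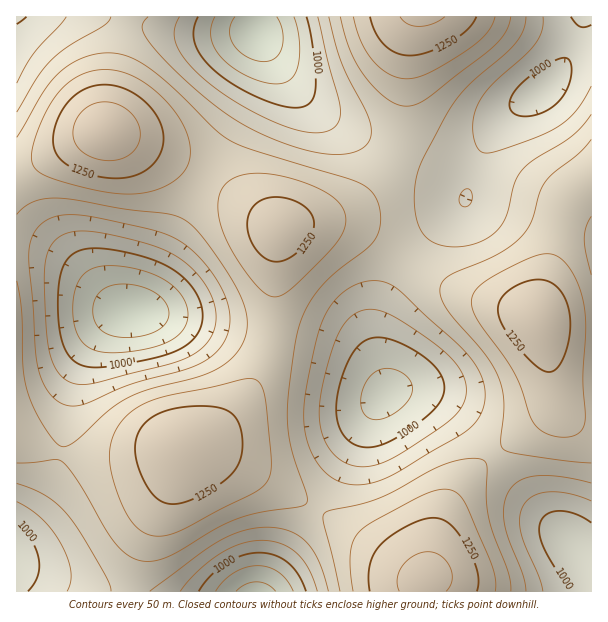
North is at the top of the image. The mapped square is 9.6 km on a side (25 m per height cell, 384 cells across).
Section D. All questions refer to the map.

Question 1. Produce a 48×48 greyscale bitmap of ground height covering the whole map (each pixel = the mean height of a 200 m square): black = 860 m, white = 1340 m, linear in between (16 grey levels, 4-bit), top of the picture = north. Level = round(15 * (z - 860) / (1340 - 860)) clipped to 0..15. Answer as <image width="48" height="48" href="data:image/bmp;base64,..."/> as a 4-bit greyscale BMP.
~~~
<image width="48" height="48" href="data:image/bmp;base64,Qk32BAAAAAAAAHYAAAAoAAAAMAAAADAAAAABAAQAAAAAAIAEAAATCwAAEwsAABAAAAAAAAAAAAAAABEREQAiIiIAMzMzAERERABVVVUAZmZmAHd3dwCIiIgAmZmZAKqqqgC7u7sAzMzMAN3d3QDu7u4A////AERVZ3eIiHZUMhERJFeKvN7u7u3LqXZVRERVZniIiIdlQyIiNGeavN7u7u3LqHZURERVZ3iJmZh2VUM0RXiavN3u7t3LmHVEQ0RWZ4iZqqmYdlVVZniavM3e7ty6l2VEM0VWd4maqqqph3Zmd4mau8zd3dy6h2VDNFVmeJmqu7u6mYiIiJmaq7zM3Muph1RERFZniJqrvMy7uqmZmZmZqqu8zMuphmVERWd4iZqrzMzMu7qqmZmZmZqru7uph2VVVneImaq7zN3czLu6qZiIiImqq7qph3ZmZ4iJmaq8zd3d3Mu6qZh3d3iJqqqZiHd3iJmZmaq8zd3d3cy6qYd2Zmd4mZmZmIiJmamZmaq83d7t3cy6qYdlVVZniJmZmZmaqqqZmaq83e7u3cy6mHZVREVWd4iJmaqqqqqZmZq8zd3d3cy6mHZUQzRFZneJmqu7uqmYiJmrzN3d3My6mHZUMzM0VWd4mqu7u6mIiImau8zMzMu6mHZUMyMzRVZ4mru7u6mHd3eJmqu7u7u6mHZUMyIzRFZ4mrvMuph2ZmZ3iJmaqru6mHZUMyIzRFZ4mrzMuph2VVVVZneImqqqmXZUQzMzRVZ5q8zMuphlREM0RFVniZqqmYdlQzNEVWeJq83cuphlQzIiIzRWeJqqqYdlRERFVniavN3dyphlMiERESNFZ4mqqYdlVVVWZ4mrzd3dy5dkMhEAARI0Z4mqqYh2VVZneJq7zd7dy5dkMhEAARI0Z4mqqph2ZmZ3iZq8zd3dypdkMhEQESI1aJqrqpiHd3d4maq8zd3cupdkMiEREiNFeJq7uqmId3iImaq7zM3MuodlQyIiIzRWiau8u6qYiIiImZmqu8zLuodlRDMzRFVnirvMzLqpmIiIiImZqru7qYdlVERFVmd4mrzN3MuqmZiIiIiImaqqqYd2ZVVmZ3iJq7zd3cy6qZiId3d4iZqqqYh3Znd3iImaq8zd3cy7qZiId2Z3iJmqqZiIiIiJmZmaq8zd3cy7qpiHdmZneJmqqZmZmZmqqqqqq7zMzMu6qZiHdmZmeImqqqqqqru7u6qqq7vMy7uqmZiHdmZmeImaqqqrvMzMy7uqqru7uqqZmYiHd2Zmd4maqqu8zd3d3Lu6qqqqqZmIiIiId2Zmd3iZmqvM3u7u3cu6qqmZiIh4iIiId3ZmZneImavN3v/+7cu6qZmId3d3eIiIh3ZmZmZ3iZq97v/+7cuqmYh3ZmZmd4iIh3ZlVVVmeIq83v/u3MupiHdmVVVmeIiYiHZlVUVWZ4ms3e7t3LqYh2ZVRFVmeJmZmHdlVERFZnibzN3cy6mHdlREREVniJqqmYdmVEREVmeau8zLuph2VUMzM0VniaqqqZh2VUREVWeJqru6qYdlQzIiI0Vomru7uqmHZlRERVZ4mZqZmHZUMyERI0V4q7zMy7qYdmVURVZniImYh3ZUMhEBI0Z5q8zd3Muph2ZVVVVmd4iIh2ZUMhABI0aJvN3d3dy6mHZVVUVWZ3eIh3ZUMhABI1aKvN3u7t3LqXZVRA=="/>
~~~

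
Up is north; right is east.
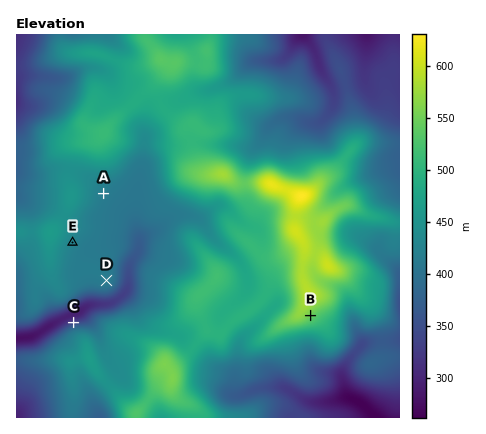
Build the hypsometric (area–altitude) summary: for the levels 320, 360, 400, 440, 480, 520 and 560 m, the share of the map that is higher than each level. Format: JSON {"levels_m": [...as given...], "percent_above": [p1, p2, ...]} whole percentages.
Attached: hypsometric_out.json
{"levels_m": [320, 360, 400, 440, 480, 520, 560], "percent_above": [95, 85, 71, 49, 30, 10, 4]}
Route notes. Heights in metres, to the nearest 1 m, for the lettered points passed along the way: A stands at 417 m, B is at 548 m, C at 338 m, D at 414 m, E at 426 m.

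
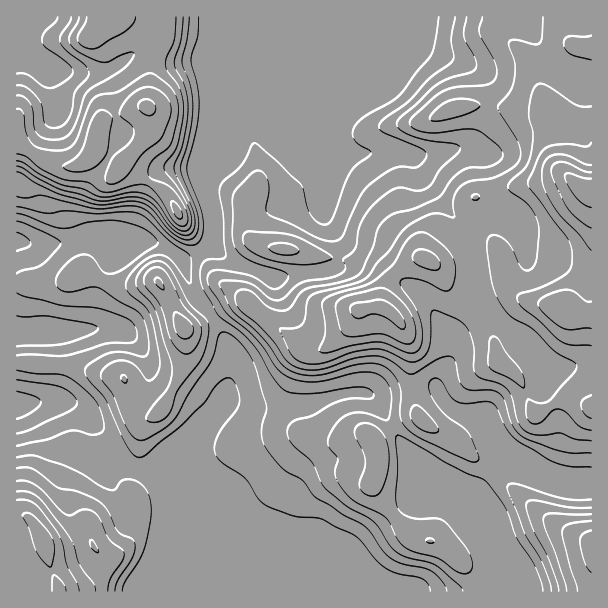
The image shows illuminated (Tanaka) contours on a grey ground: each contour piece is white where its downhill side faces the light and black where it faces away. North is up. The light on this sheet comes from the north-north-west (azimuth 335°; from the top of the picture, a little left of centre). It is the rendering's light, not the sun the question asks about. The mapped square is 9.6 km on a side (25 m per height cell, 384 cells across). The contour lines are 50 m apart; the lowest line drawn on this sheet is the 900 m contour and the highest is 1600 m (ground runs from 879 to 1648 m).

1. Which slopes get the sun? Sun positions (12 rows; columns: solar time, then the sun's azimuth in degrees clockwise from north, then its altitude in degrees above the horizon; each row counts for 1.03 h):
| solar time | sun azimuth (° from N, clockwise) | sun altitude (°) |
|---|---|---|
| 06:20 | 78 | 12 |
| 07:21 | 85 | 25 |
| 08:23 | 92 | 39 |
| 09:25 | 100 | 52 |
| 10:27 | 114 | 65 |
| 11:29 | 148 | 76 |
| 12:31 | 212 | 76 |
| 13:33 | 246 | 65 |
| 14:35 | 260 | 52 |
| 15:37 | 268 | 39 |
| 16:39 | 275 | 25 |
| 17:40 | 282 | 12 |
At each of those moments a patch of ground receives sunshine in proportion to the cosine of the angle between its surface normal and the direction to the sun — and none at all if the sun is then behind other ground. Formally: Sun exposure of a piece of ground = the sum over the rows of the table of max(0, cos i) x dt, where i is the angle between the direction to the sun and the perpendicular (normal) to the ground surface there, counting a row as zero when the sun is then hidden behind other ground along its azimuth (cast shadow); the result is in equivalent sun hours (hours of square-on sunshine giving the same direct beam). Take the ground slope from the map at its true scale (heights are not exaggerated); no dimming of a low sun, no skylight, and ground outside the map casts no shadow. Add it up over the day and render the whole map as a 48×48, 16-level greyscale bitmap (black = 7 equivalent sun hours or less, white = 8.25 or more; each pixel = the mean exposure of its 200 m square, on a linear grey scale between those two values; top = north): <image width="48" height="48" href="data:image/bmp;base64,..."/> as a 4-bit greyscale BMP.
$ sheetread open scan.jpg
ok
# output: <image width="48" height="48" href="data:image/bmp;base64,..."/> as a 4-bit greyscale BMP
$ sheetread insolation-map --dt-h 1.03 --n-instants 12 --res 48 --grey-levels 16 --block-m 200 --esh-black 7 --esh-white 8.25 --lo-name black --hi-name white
<image width="48" height="48" href="data:image/bmp;base64,Qk32BAAAAAAAAHYAAAAoAAAAMAAAADAAAAABAAQAAAAAAIAEAAATCwAAEwsAABAAAAAAAAAAAAAAABEREQAiIiIAMzMzAERERABVVVUAZmZmAHd3dwCIiIgAmZmZAKqqqgC7u7sAzMzMAN3d3QDu7u4A////AN3NqsqLvd3d3d3d3d3d3d3cy7zd26uZvN3cisyZvN3d3d3d3d3d3dy6qazNyrqJvNzbm924q93d3d3d3d3d3LqHecy9yrmavMvaq9uqrN3d3d3d3d3du6qqvcrNu6mrvMy2nMmbvN3d3d3d3d3cu6vMzLvdu6q7zNx1nLm8zN3d3d3d3d3curzLu73cuqvLl8lHu6nN3N3d3d3d3dy6ms3Lu83curumMnVayprN3N3d3d3d3duqrNzN3d3bu7hVZnaLuqvdvN3d3d3d3cu7zcvN3d3bvJiszJmru83Mzd3d3d3d3cvMzcq93dzMy83d3ZqrzM3N3d3d3d3d3czczMm93LvN3d3MzIm8zN3czN3d3d3d3d3dvMm8u83M3cu8zJq8zNy7y83d3d3c3dzdvJmpnNy8unnMy5mrzLur25vN3dzM3czMuXqqzLq6qJvNy7qqu6uc3aq83czMzMy6l4qsqry7qM3dvNzMu7qty8q83dzN3dy6mqmrrN27qczdzd3cu6q9y8y83dzM3d3d3Lq8zcy6qt3MzKq7u7vMu727zMy8uYmszLrM3czKrN3czLzN3Lq6q7zLqru5dVRXiaq7zczM3M3dzKqruphliqzKmLuXirp2Z4iavNy8zN3d3XeImZdFqZvKiKl4vMzJd3iaq8y8zd3LzMzMzKmbqIu4aIZ7zMzMuqvIq8zM3curzd3d3bu7qItkiFa8vMu83d2mq93d3bqs3dzMzLu6qKkUqIunm7u73dtnzd3d3LvNzN3czcu7mMZImqlHiJhUaad73d3dzLmbvN3d3dy6m6Roq3NaljAAAorNzc3czKmJvMzL3dyWSEWIh2nMzLuoZq3czM3c3My7zbu7vMy2ACq6msuYm83duZrN273c3N3czbzMu7zLhpqtu6u8y6mru6ibqb3czN3dzNzMuqq7ulA5hqyodmirvMqKq83Mzd3MvKmbuaq7hgA1Y5yqmay6q8yZvM3M3cy6rHnNyVNnUhkDVb3MzM3Kq7y5rN3d3buqvKyoUwAAA4MFiM3czd3bq7u6mrzd3LqrvLpjNodEi5AZq73czd3cu7u7qpq83Lu7vJQ2iszL23Jqy6vLzd3dy7u8u6mIiJqrpEa8zd3Mu6eavKq7zd3dzLu8u6u7h3eINKypm93Ny6Z6qszM3d3d3czdzMzNy5hli8mIeczc3LZpqrzN3d3d3dypq83d3Lu7zbiHd8zd3bZYqqzd3d3czMupq7zd3M3d3bmphazczbdHqr3d3d3duph5zczd3N3dzJi8p4u7zKZIqs3d3d3d3KhUe83d3M3cu3e8uHmXiYVJrN3d3d3d3duWV5mrzMzLvIrMqZqoiXRavd3d3d3d3d3Jd4mrvMy83c3dy83bu5aKzd3d3d3d3d3bqavMzMzN3d3LmL3dzLirvd3d3d3d3d3czMzMzdzd3dy7mbzN3cibrd3d3d3d3d3dy7zMzczM3d25adzM3diLrN3d3d3d3d3d26vMzM3MzN3Kd83c3dmLzd3d3d3d3d3d26q8zN3N3Q=="/>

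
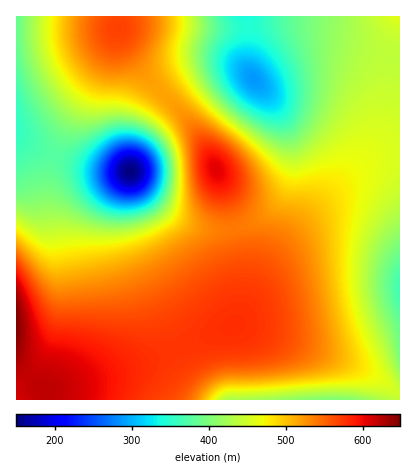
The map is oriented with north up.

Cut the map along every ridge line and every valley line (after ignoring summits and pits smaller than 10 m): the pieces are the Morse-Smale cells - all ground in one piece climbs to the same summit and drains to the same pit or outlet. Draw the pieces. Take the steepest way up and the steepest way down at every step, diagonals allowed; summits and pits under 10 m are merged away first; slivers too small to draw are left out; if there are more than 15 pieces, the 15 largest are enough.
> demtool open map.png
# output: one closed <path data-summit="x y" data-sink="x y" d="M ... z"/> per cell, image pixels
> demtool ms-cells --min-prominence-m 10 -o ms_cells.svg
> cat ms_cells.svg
<path data-summit="16 322" data-sink="130 172" d="M54 156l-7 28 0 30 5 26 0 18-5 10-9 9-22 13 0 110 30 0 0-10 20-3 76-24 94-39 6-24 0-30-8-42-6 2-22 0-18-5-26-16-19-19-13-19-30-2z"/><path data-summit="16 322" data-sink="400 288" d="M400 153l-18 2-20 10-18 15-41 40-26 30-13 20-23 46-6 8 15 4 108 39 24 12 18 14z"/><path data-summit="16 322" data-sink="254 78" d="M334 45l-22 0-18 5-22 13-18 15 18 22 13 22 7 24 1 20-4 18-13 22-18 14-23 8 7 42 0 30-4 20 26-50 13-20 26-30 41-40 18-15 20-10 18-3 0-94-20-2z"/><path data-summit="16 322" data-sink="334 400" d="M240 325l-6 0-92 38-76 24-20 3 1 10 353 0-2-8-16-13-14-8z"/><path data-summit="216 170" data-sink="254 78" d="M232 65l-20 0-16 4-20 9-15 14 27 28 17 26 17 38 12 44 4 0 24-11 19-17 9-18 3-28-6-26-15-28-24-28z"/><path data-summit="118 28" data-sink="16 126" d="M118 29l-102 3 0 104 2 3 22 12 15 5 13-32 43-76z"/><path data-summit="216 170" data-sink="130 172" d="M160 91l-10 11-10 20-5 16-5 34 13 18 19 19 18 12 26 9 28-1-4-21-8-24-17-38-17-26z"/><path data-summit="118 28" data-sink="130 172" d="M118 30l-20 44-33 56-10 26 45 13 30 2 5-33 5-16 8-16 12-16-28-32z"/><path data-summit="118 28" data-sink="254 78" d="M246 16l-126 0-2 14 14 28 28 33 16-13 20-9 16-4 24 1 14 9-2-7 1-38z"/><path data-summit="400 16" data-sink="254 78" d="M400 16l-152 0 1 54 5 8 32-24 26-9 22 0 46 11 20 2z"/><path data-summit="16 322" data-sink="16 126" d="M16 137l2 152 20-12 9-9 5-10 0-18-5-26 0-30 7-28-28-12z"/><path data-summit="118 28" data-sink="130 172" d="M118 16l-102 0 0 16 102-3z"/>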